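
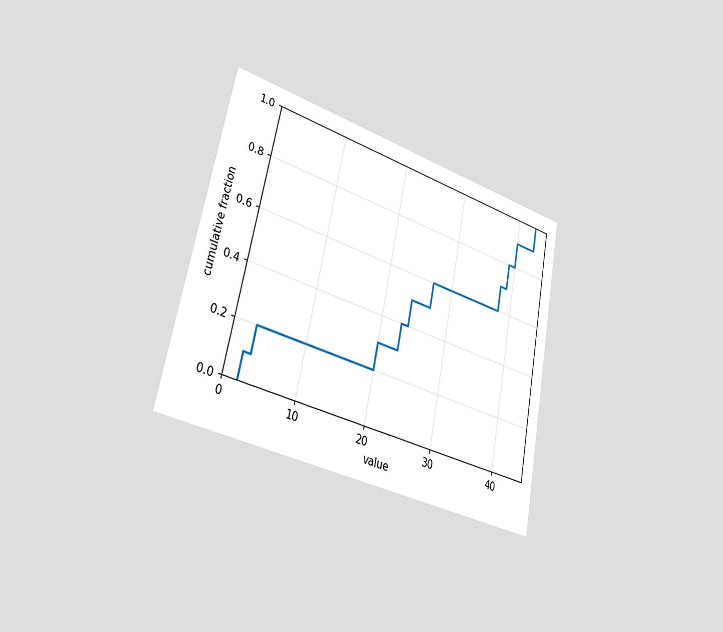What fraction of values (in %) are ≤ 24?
50%

The chart is tilted about 11° clockwise and viewed slightly from the left. At x=24 the ECDF step is at 50%.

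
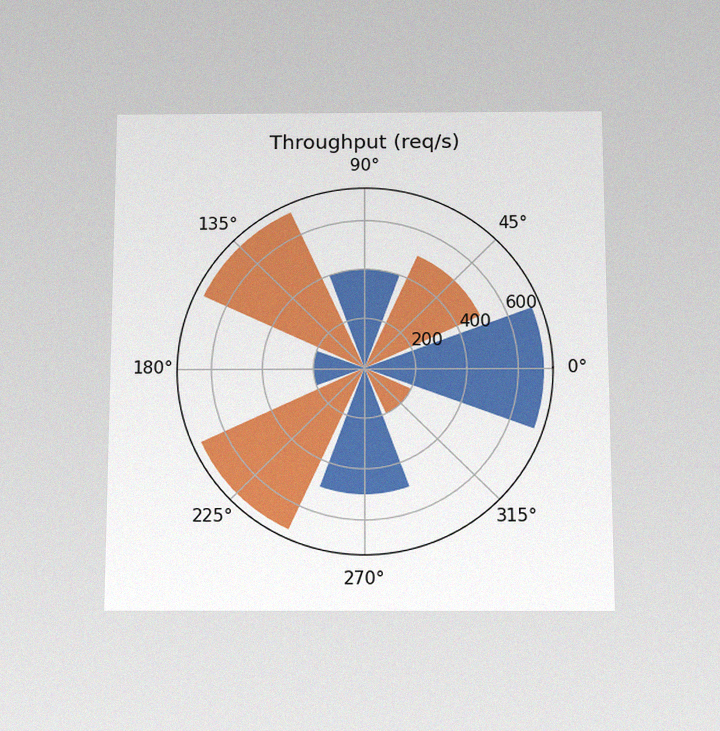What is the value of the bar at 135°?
The chart is viewed slightly from below, with some photo noise. The bar at 135° reaches 700req/s on the radial axis.

700req/s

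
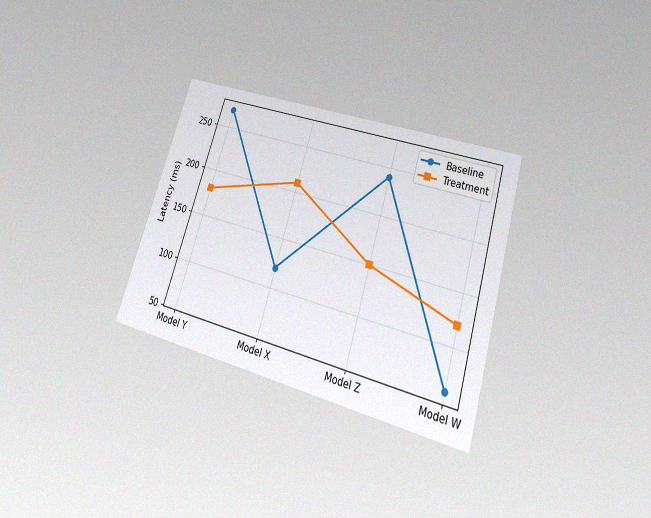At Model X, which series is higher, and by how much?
Treatment, by 90ms

The chart is tilted about 17° clockwise and viewed slightly from below, with some photo noise. At Model X, Treatment sits above the other line by 90ms.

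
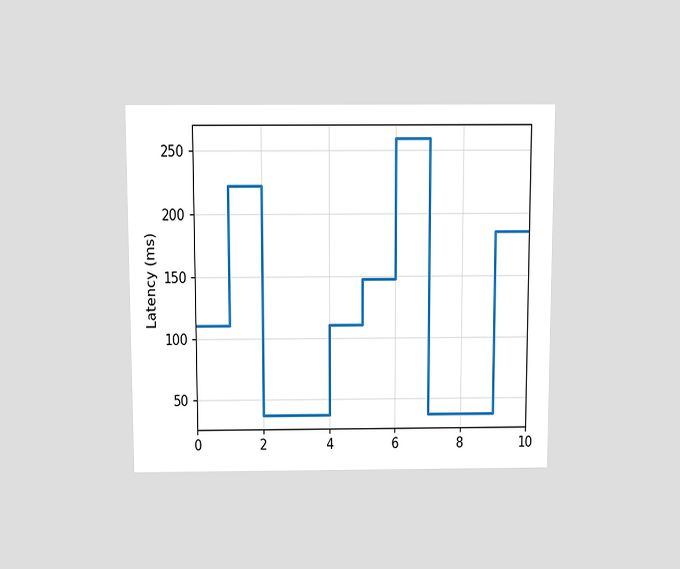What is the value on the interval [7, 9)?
37ms

The chart is viewed slightly from above. On [7, 9) the step sits at 37ms.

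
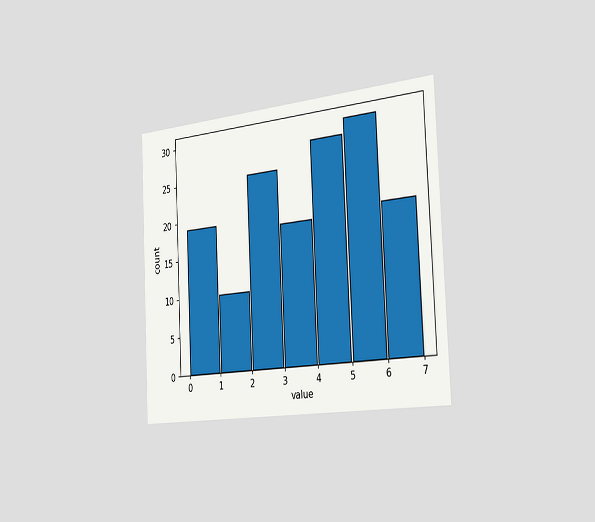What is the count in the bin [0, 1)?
19

The chart is tilted about 3° counter-clockwise and viewed slightly from the right. The [0, 1) bin has height 19.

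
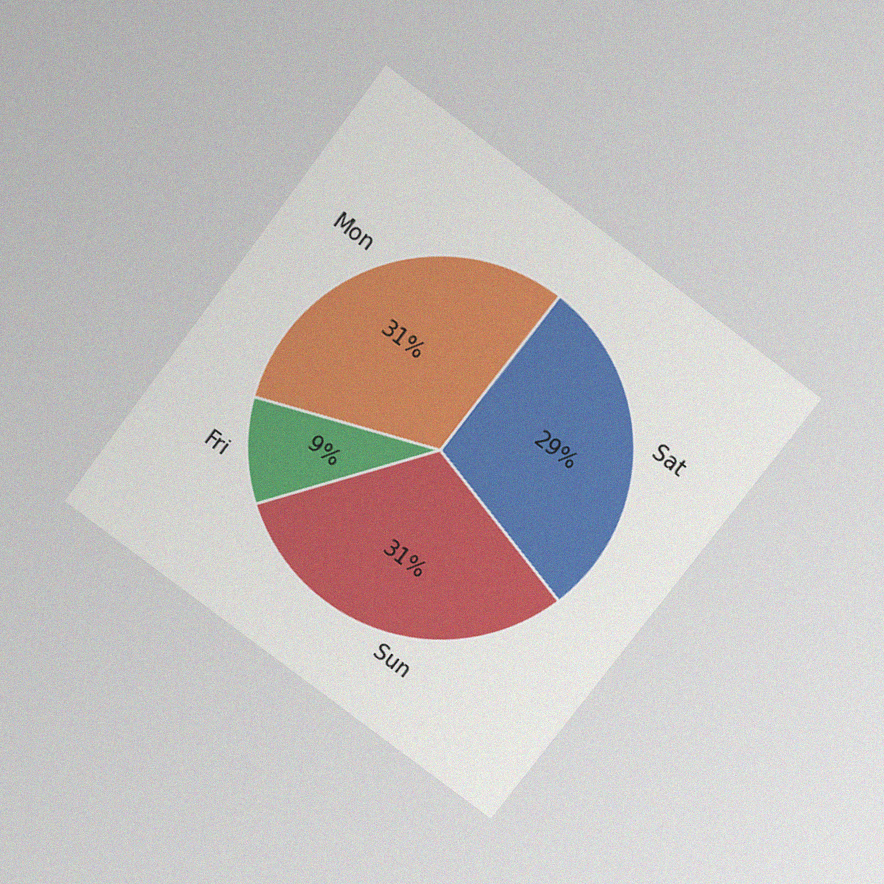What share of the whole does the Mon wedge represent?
31%

The chart is tilted about 37° clockwise and viewed slightly from above, with some photo noise. The Mon slice takes up 31% of the pie.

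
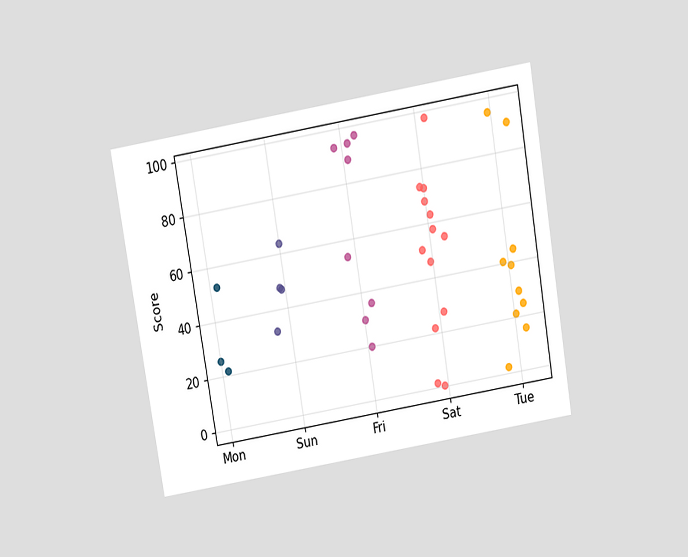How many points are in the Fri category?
The chart is tilted about 9° counter-clockwise and viewed slightly from above. Counting the markers in the Fri column gives 8.

8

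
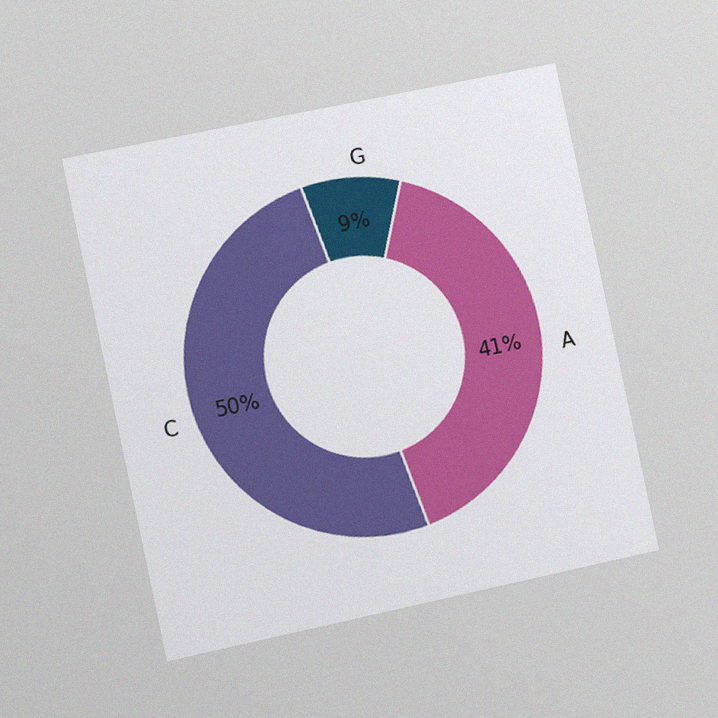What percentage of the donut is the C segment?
The chart is tilted about 12° counter-clockwise and viewed slightly from the left, with some photo noise. The C segment takes up 50% of the ring.

50%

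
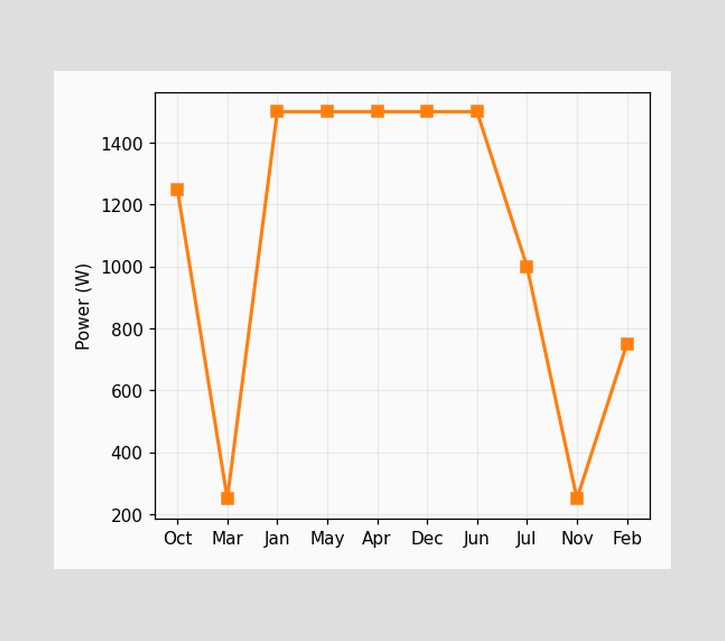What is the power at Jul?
At Jul, the line is at 1000W.

1000W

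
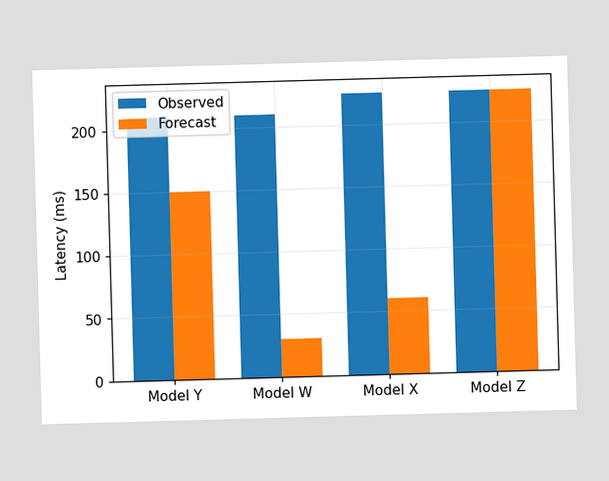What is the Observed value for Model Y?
210ms

The Observed bar at Model Y reaches 210ms on the y-axis.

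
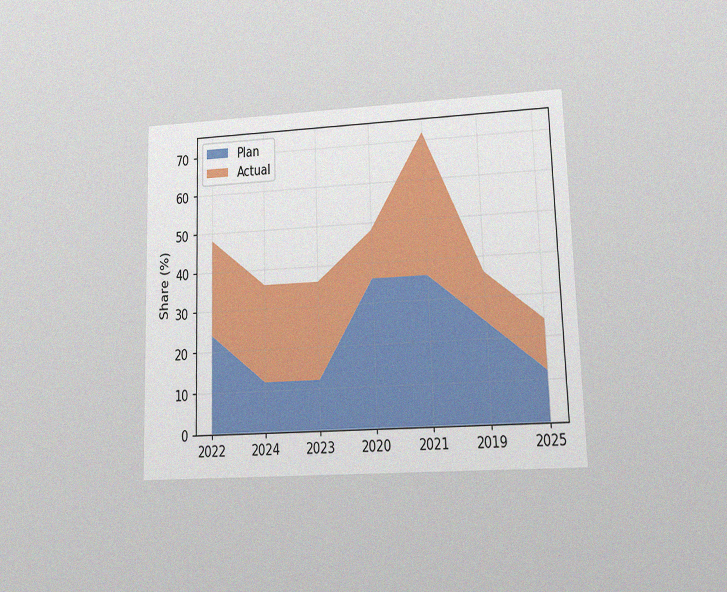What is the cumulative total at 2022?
48%

The chart is viewed at a slight angle, with some photo noise. The stacked total at 2022 reaches 48%.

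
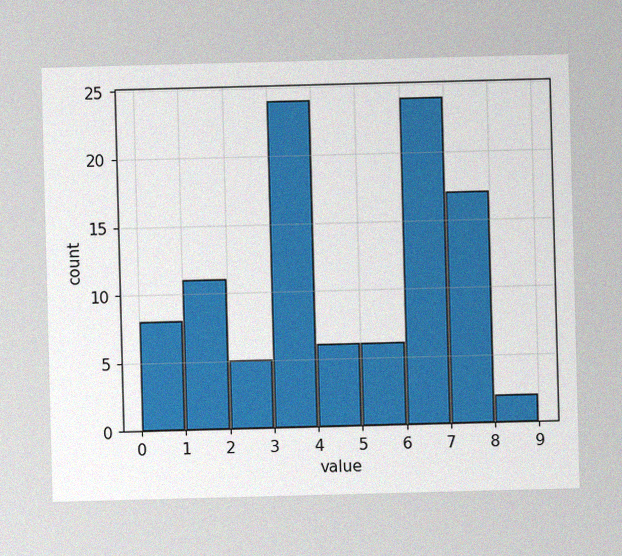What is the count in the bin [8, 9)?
The image has some photo noise and uneven lighting. The [8, 9) bin has height 2.

2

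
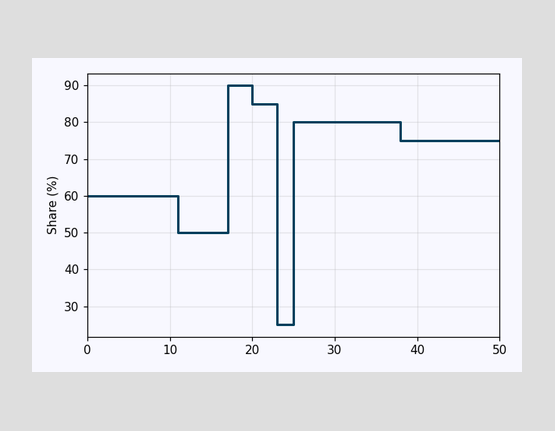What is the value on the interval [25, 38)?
On [25, 38) the step sits at 80%.

80%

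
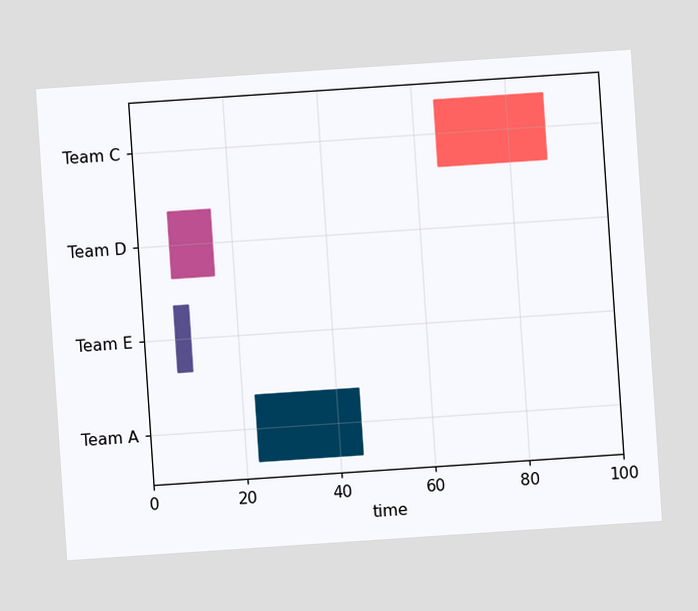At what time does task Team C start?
The chart is tilted about 4° counter-clockwise. The Team C bar begins at t=65.

65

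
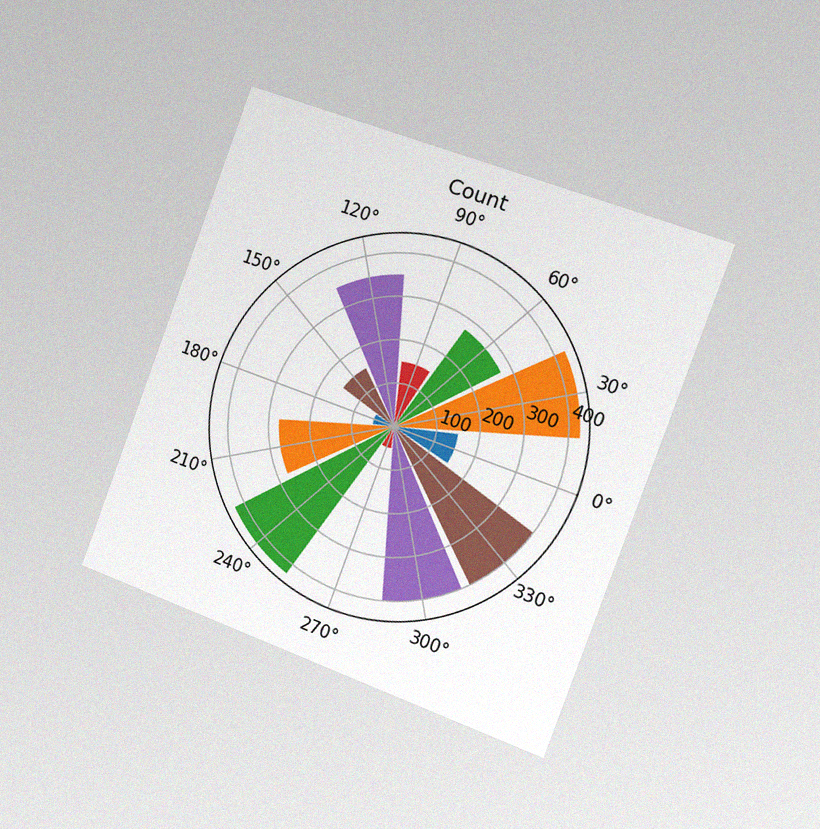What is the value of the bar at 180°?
The chart is tilted about 20° clockwise and viewed slightly from the right, with some photo noise. The bar at 180° reaches 50 on the radial axis.

50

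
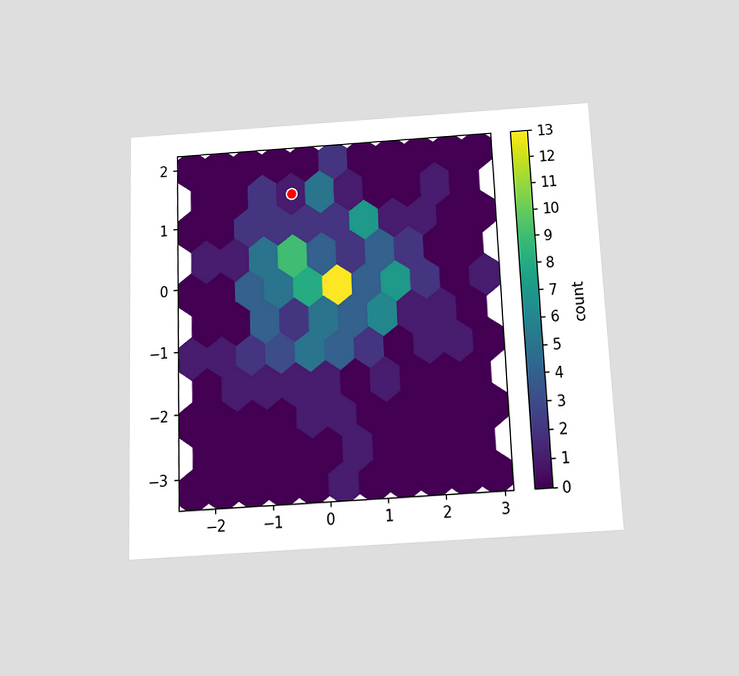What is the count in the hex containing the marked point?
The chart is tilted about 2° counter-clockwise and viewed slightly from below. The marked hex reads 1 on the colorbar.

1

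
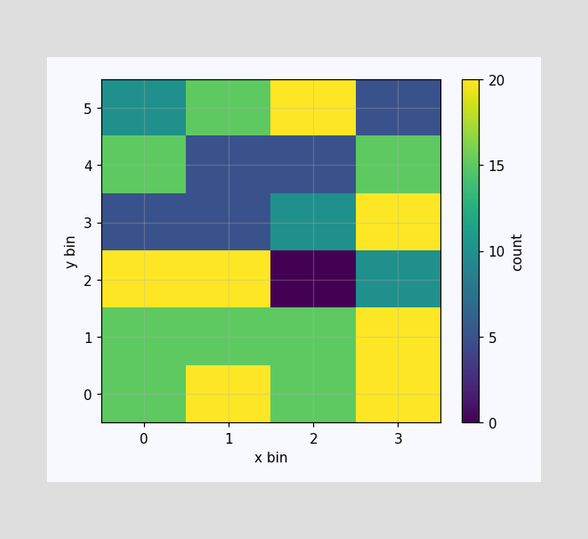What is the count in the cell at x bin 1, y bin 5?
Matching the cell (1, 5) against the colorbar gives 15.

15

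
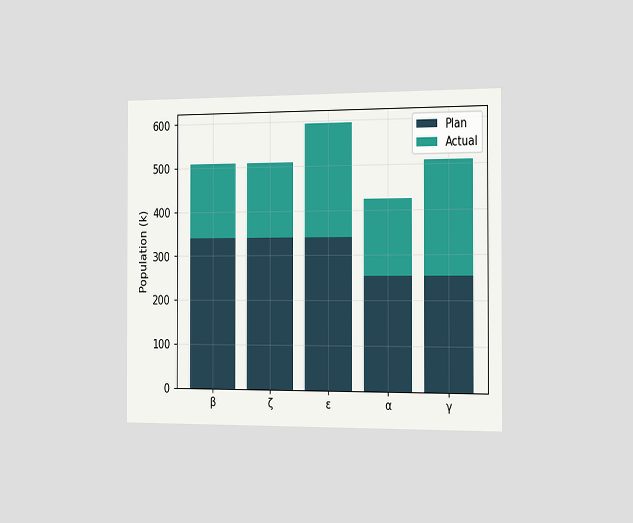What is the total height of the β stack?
The chart is viewed slightly from the right. The β stack's top reaches 510k on the y-axis.

510k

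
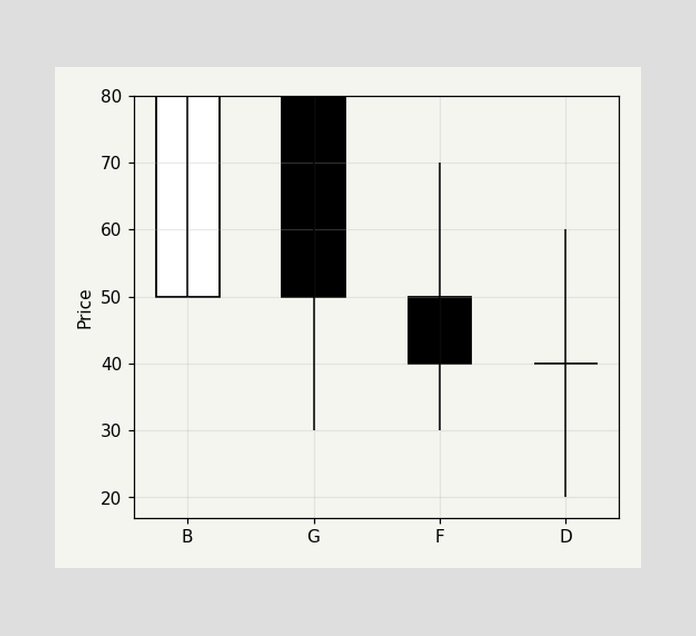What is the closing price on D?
The D candle closes at 40.

40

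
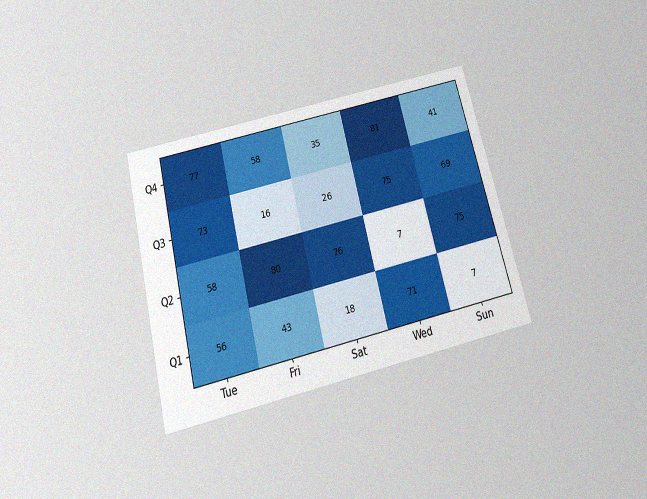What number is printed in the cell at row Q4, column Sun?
41

The chart is tilted about 14° counter-clockwise and viewed slightly from below, with some photo noise. The (Q4, Sun) cell reads 41.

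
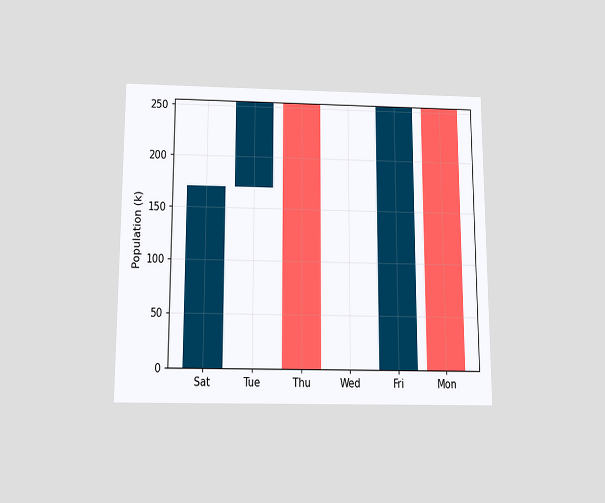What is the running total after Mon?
The chart is viewed slightly from below. After Mon the running total reaches 0k.

0k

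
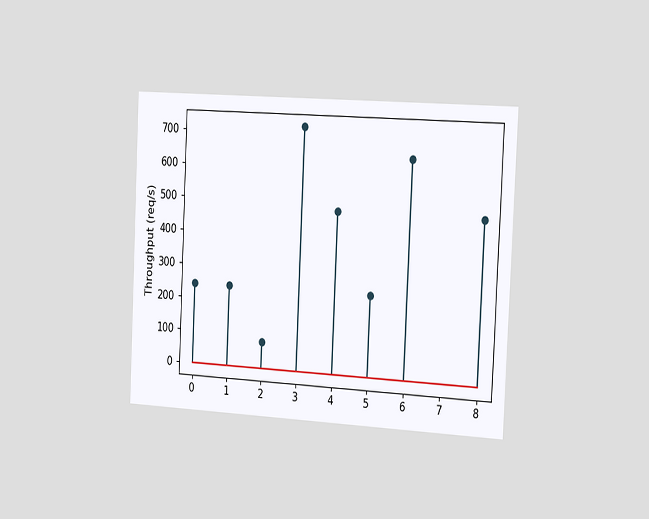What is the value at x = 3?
720req/s

The chart is tilted about 3° clockwise and viewed slightly from the right. The stem at x=3 reaches 720req/s.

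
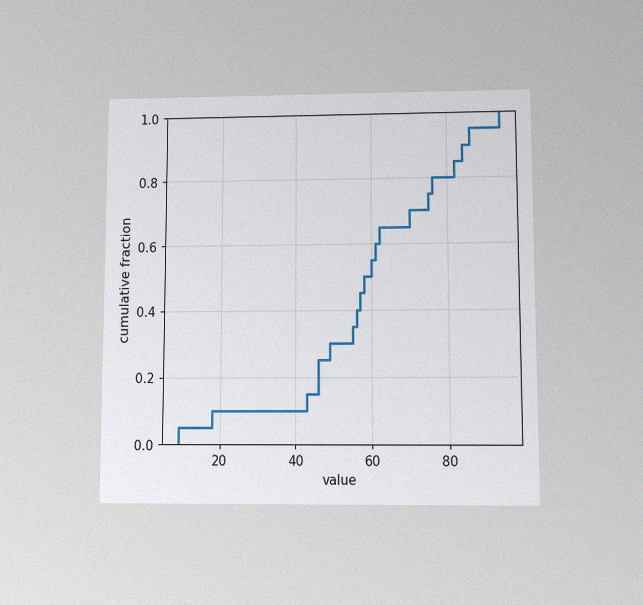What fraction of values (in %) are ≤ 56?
40%

The chart is viewed at a slight angle, with some photo noise. At x=56 the ECDF step is at 40%.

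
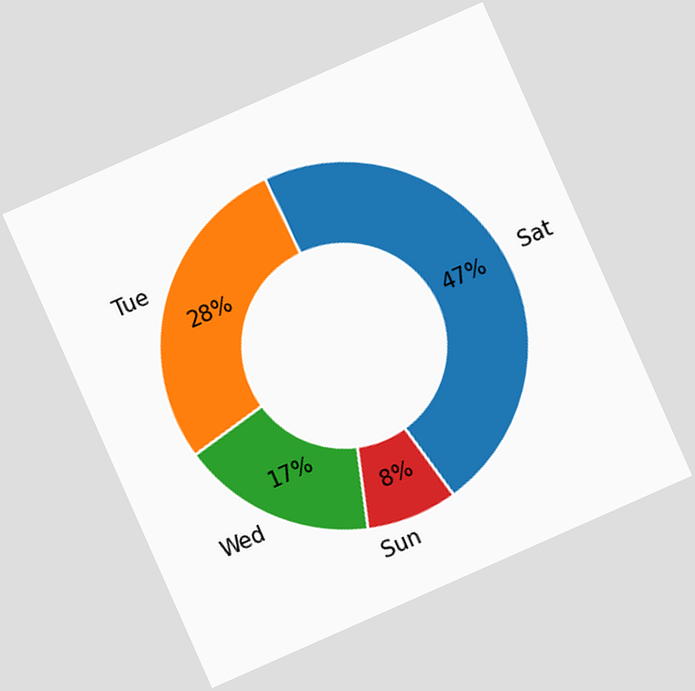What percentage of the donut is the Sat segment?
The chart is tilted about 24° counter-clockwise. The Sat segment takes up 47% of the ring.

47%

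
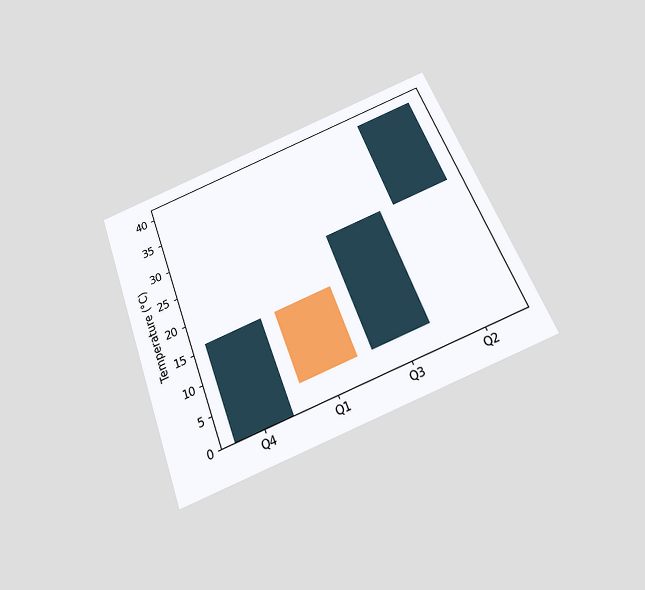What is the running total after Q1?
The chart is tilted about 21° counter-clockwise and viewed slightly from below. After Q1 the running total reaches 4°C.

4°C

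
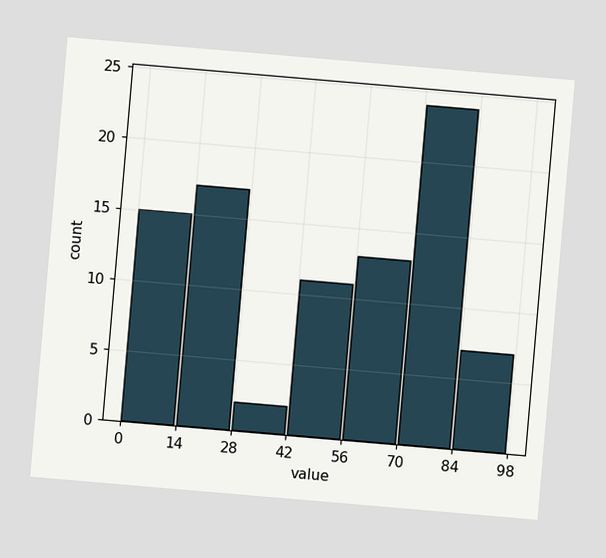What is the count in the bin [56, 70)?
The chart is tilted about 5° clockwise. The [56, 70) bin has height 13.

13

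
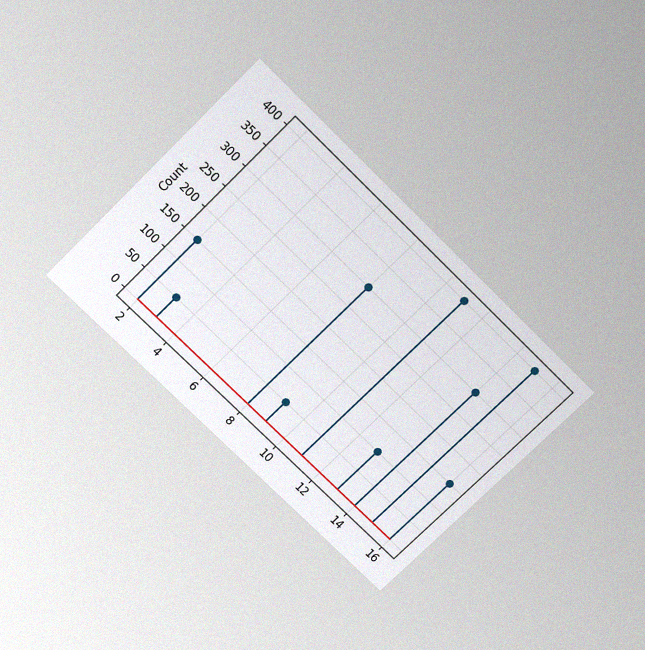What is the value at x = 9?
50

The chart is tilted about 45° clockwise and viewed slightly from above, with some photo noise. The stem at x=9 reaches 50.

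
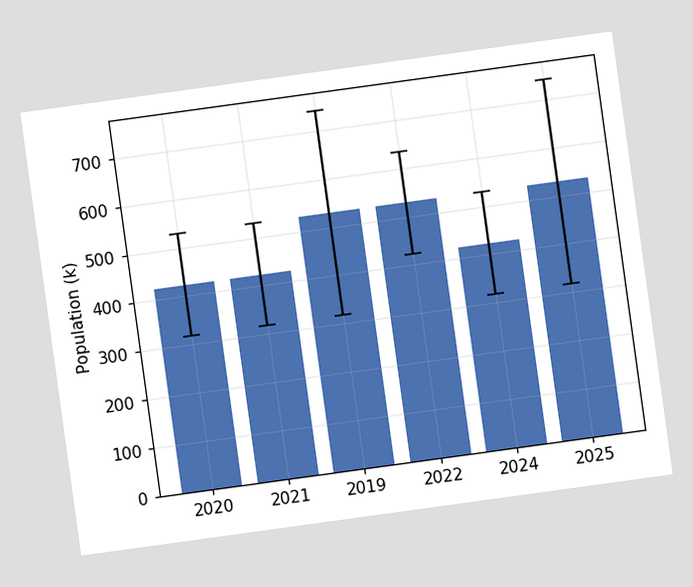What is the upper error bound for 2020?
530k

The chart is tilted about 8° counter-clockwise. The 2020 bar's upper whisker reaches 530k.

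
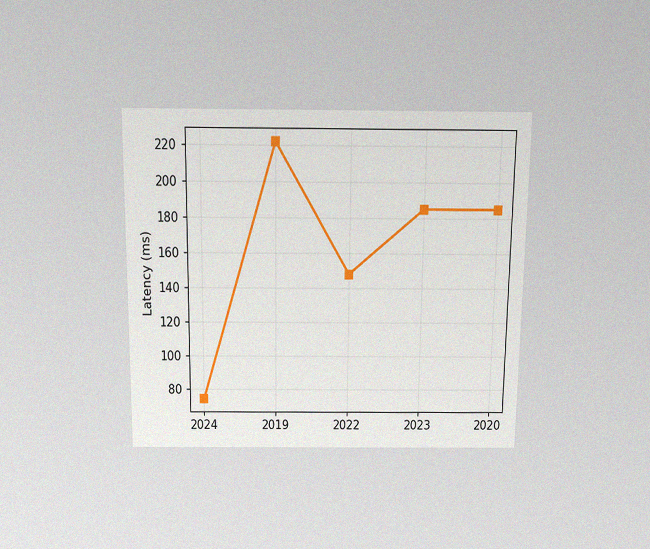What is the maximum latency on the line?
The chart is viewed slightly from above, with some photo noise. The highest point is at 2019, and reading across to the y-axis gives 222ms.

222ms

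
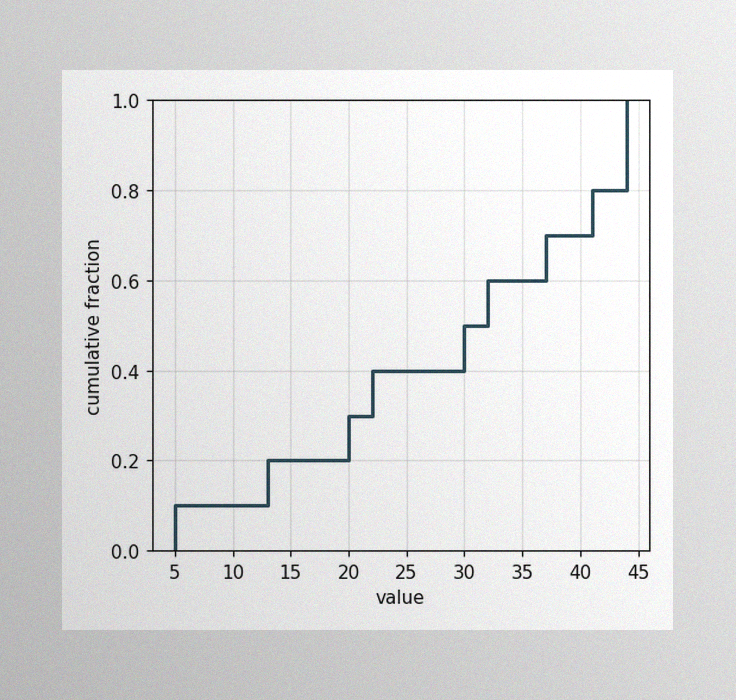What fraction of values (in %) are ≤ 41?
80%

The image has some photo noise and uneven lighting. At x=41 the ECDF step is at 80%.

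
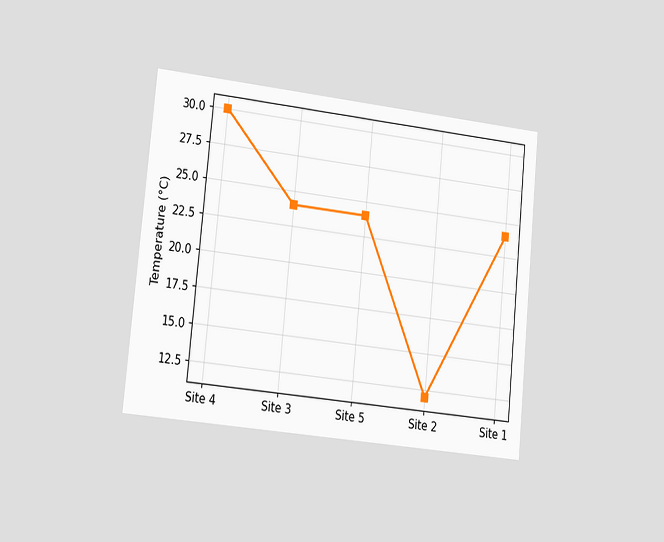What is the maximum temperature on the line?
30°C

The chart is tilted about 6° clockwise and viewed slightly from the left. The highest point is at Site 4, and reading across to the y-axis gives 30°C.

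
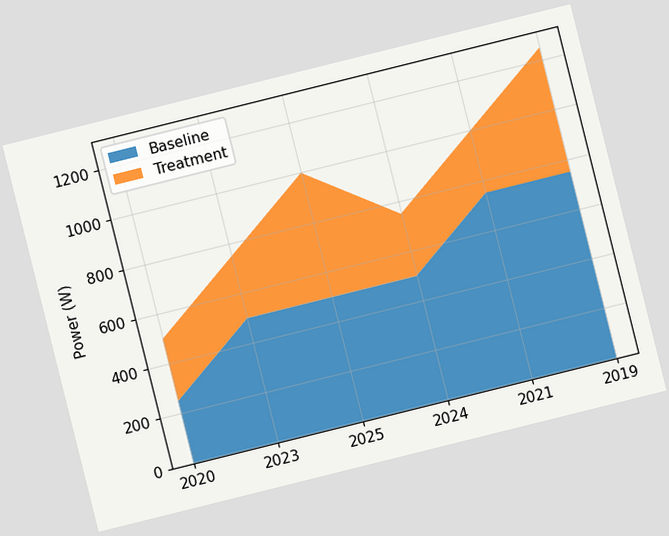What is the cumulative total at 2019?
The chart is tilted about 14° counter-clockwise. The stacked total at 2019 reaches 1250W.

1250W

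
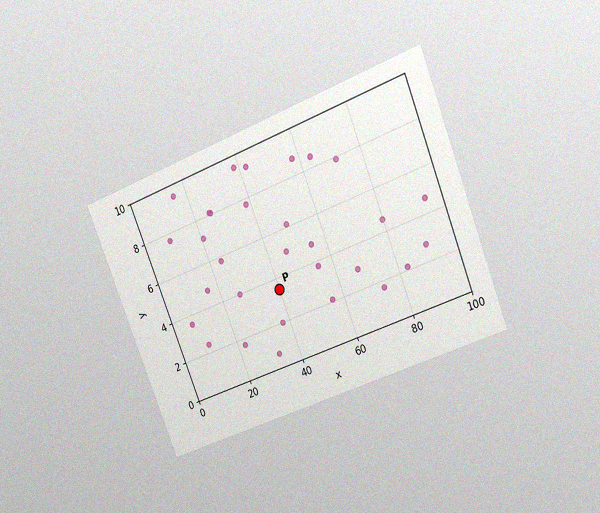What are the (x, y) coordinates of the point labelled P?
The chart is tilted about 21° counter-clockwise and viewed at a slight angle, with some photo noise. Following the gridlines from P to each axis, P sits at (40, 3.5).

(40, 3.5)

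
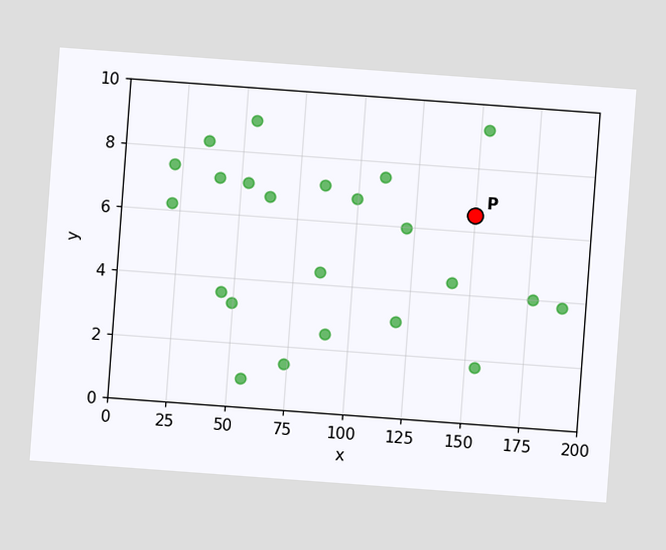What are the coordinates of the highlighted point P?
(150, 6.5)

The chart is tilted about 4° clockwise. Following the gridlines from P to each axis, P sits at (150, 6.5).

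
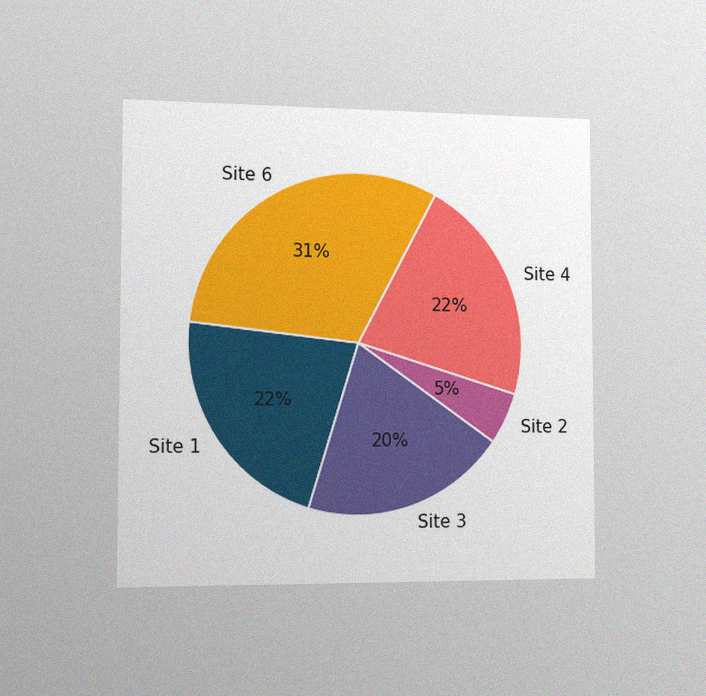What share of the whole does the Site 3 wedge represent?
20%

The chart is viewed slightly from the left, with some photo noise. The Site 3 slice takes up 20% of the pie.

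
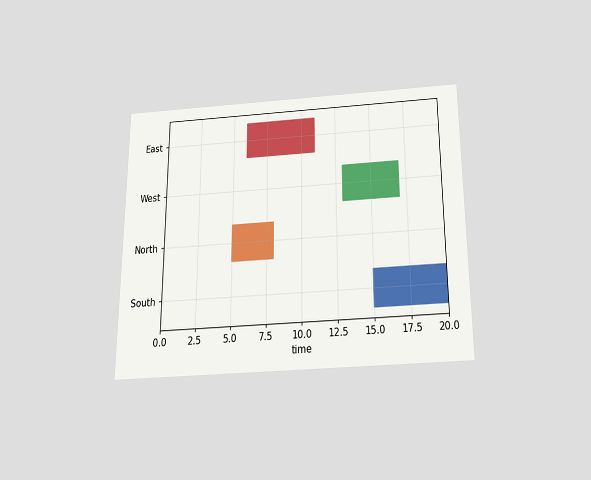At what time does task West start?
13

The chart is viewed slightly from below. The West bar begins at t=13.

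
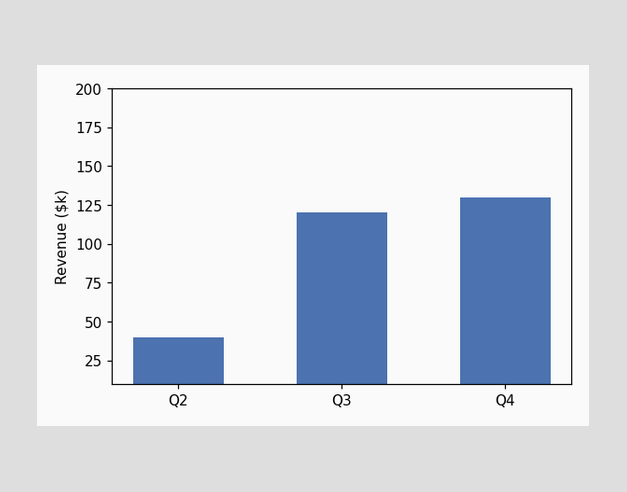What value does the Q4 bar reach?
Reading along the chart's y-axis, the Q4 bar reaches $130k.

$130k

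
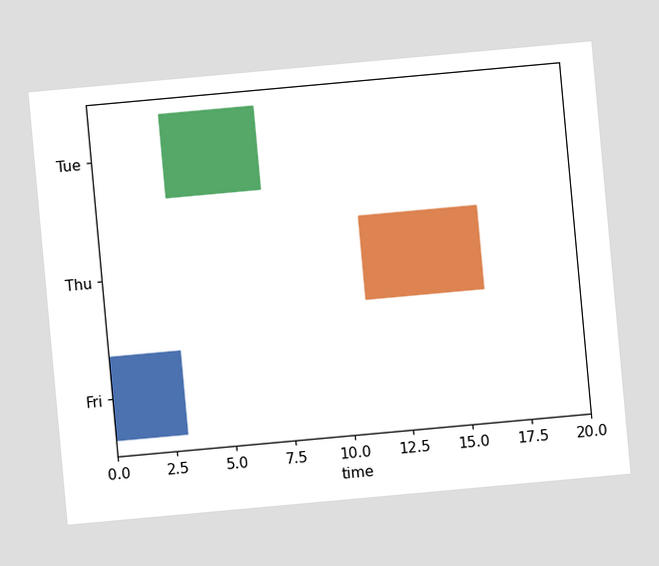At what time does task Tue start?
The chart is tilted about 5° counter-clockwise. The Tue bar begins at t=3.

3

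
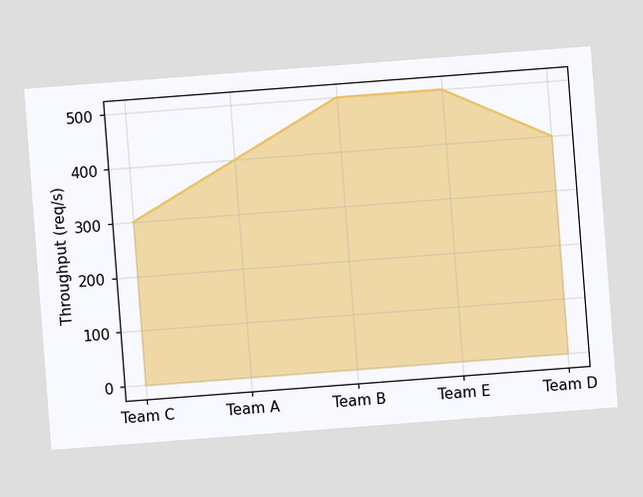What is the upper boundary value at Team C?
The chart is tilted about 4° counter-clockwise. At Team C the upper boundary is at 300req/s.

300req/s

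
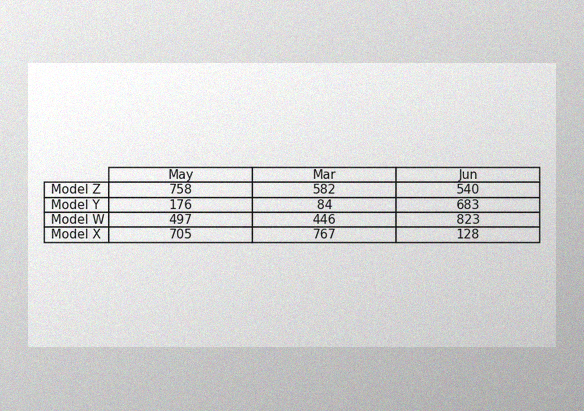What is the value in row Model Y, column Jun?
The image has some photo noise and uneven lighting. The (Model Y, Jun) cell reads 683.

683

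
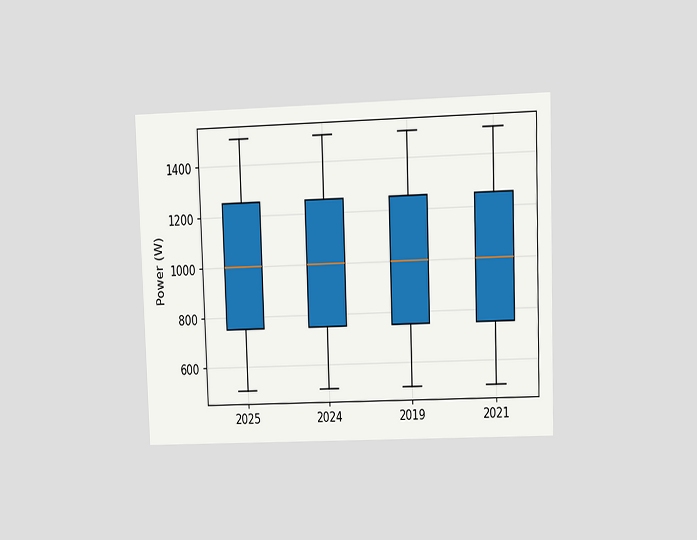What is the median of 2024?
1000W

The chart is tilted about 2° counter-clockwise and viewed at a slight angle. The median line in the 2024 box sits at 1000W.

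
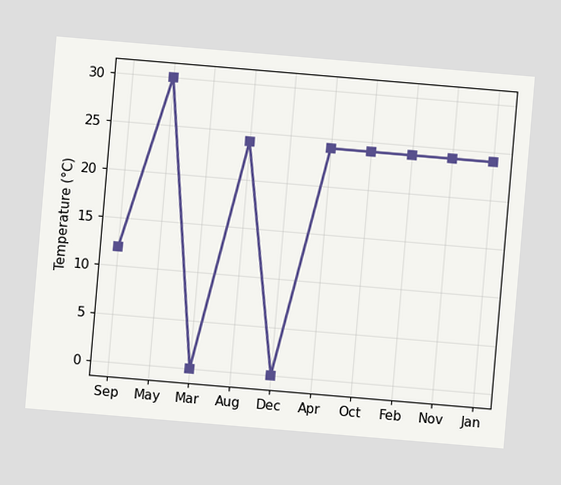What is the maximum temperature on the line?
The chart is tilted about 5° clockwise. The highest point is at May, and reading across to the y-axis gives 30°C.

30°C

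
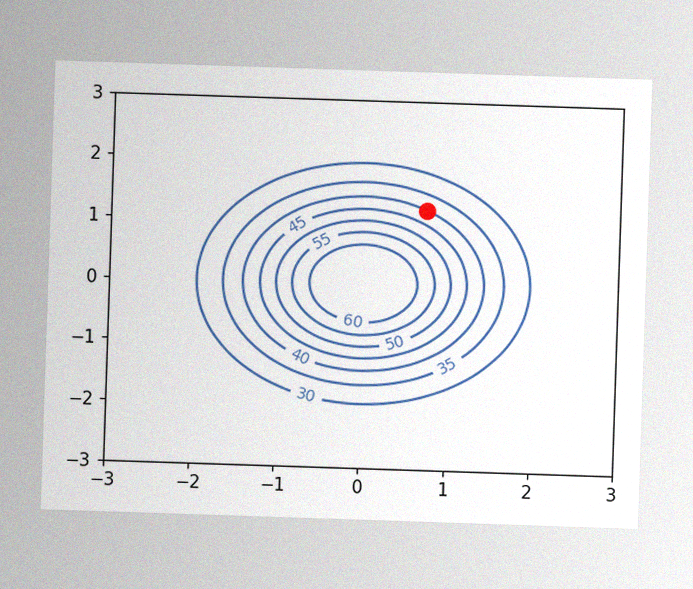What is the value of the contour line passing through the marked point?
The image has some photo noise and uneven lighting. The marked point sits on the contour labelled 40.

40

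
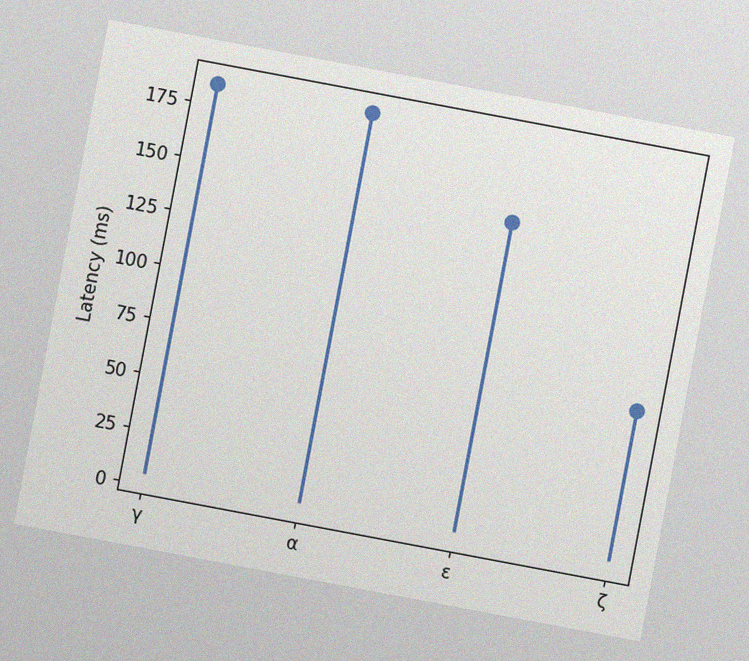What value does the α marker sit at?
The chart is tilted about 11° clockwise, with some photo noise. The α marker sits at 185ms.

185ms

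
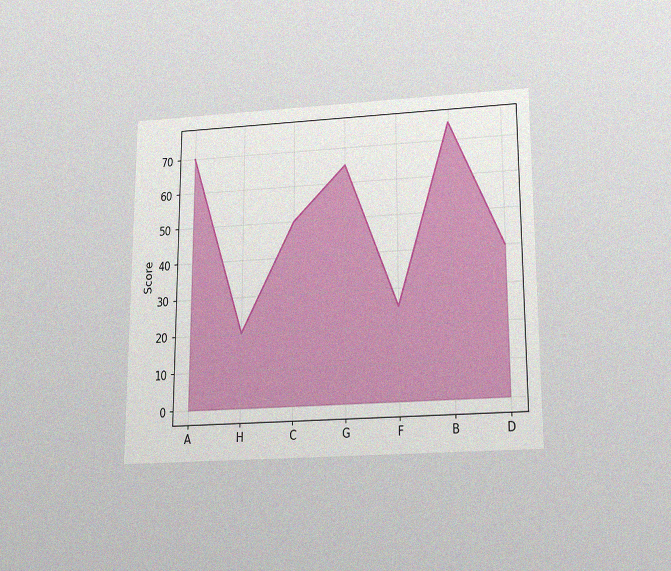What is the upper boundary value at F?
The chart is viewed slightly from below, with some photo noise. At F the upper boundary is at 25.

25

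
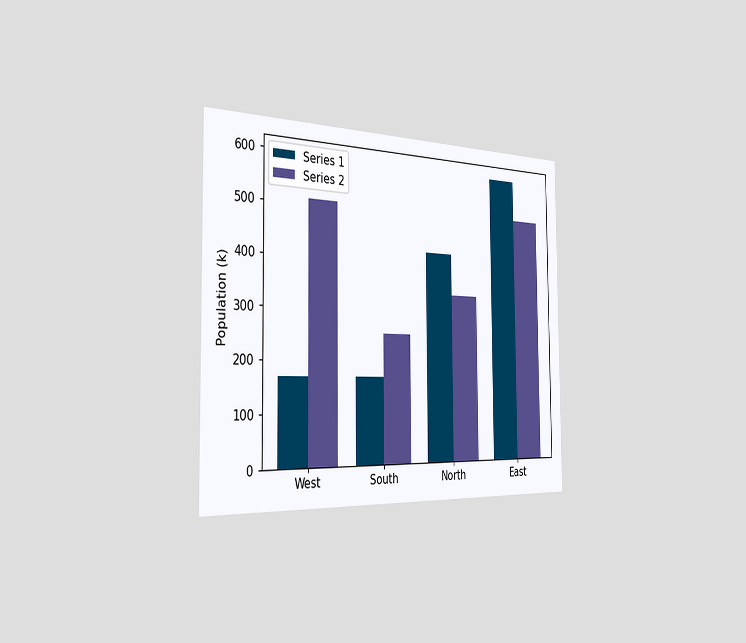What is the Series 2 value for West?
The chart is viewed slightly from the left. The Series 2 bar at West reaches 510k on the y-axis.

510k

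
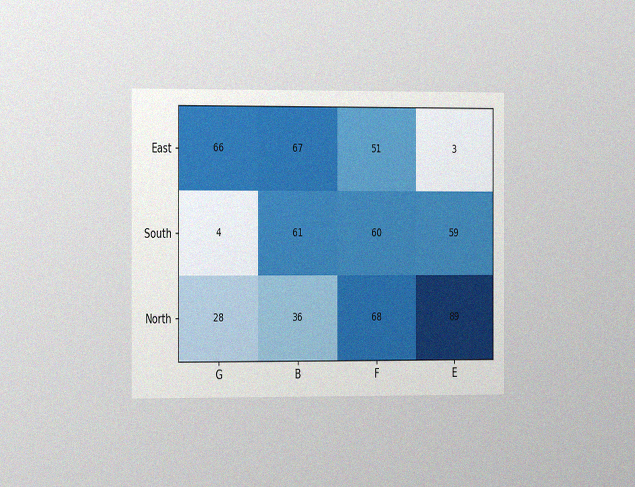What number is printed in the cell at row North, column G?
28

The chart is viewed slightly from the left, with some photo noise. The (North, G) cell reads 28.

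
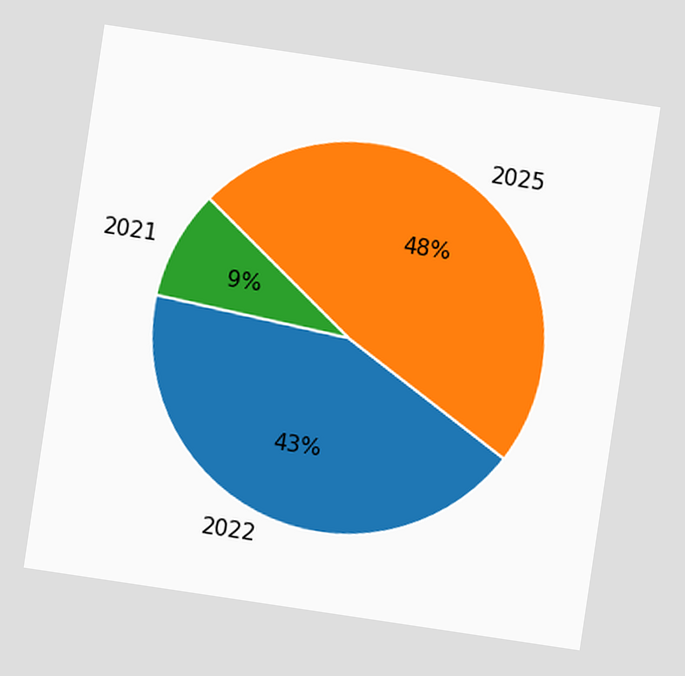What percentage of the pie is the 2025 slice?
The chart is tilted about 8° clockwise. The 2025 slice takes up 48% of the pie.

48%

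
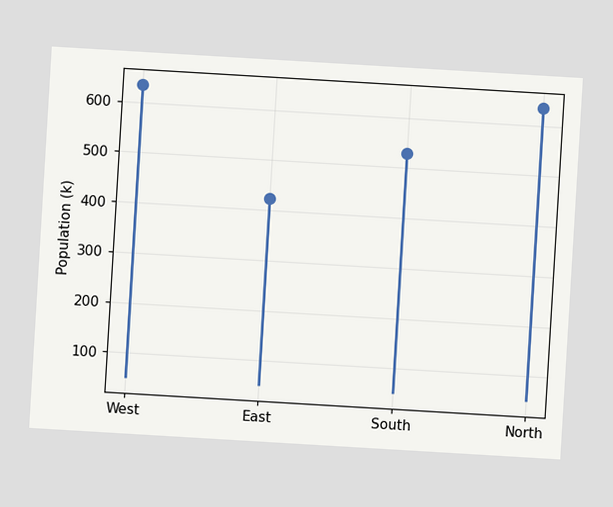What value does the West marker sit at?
636k

The chart is tilted about 3° clockwise. The West marker sits at 636k.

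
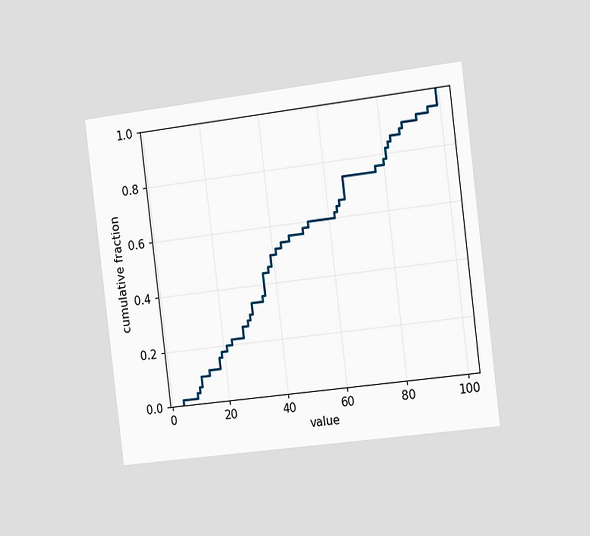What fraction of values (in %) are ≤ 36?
The chart is tilted about 7° counter-clockwise and viewed slightly from the right. At x=36 the ECDF step is at 44%.

44%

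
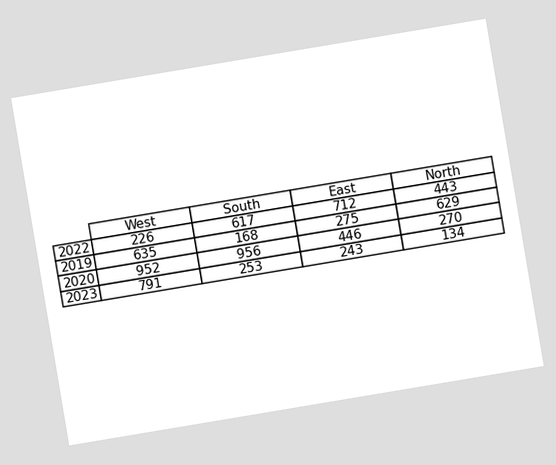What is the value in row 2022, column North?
The chart is tilted about 10° counter-clockwise. The (2022, North) cell reads 443.

443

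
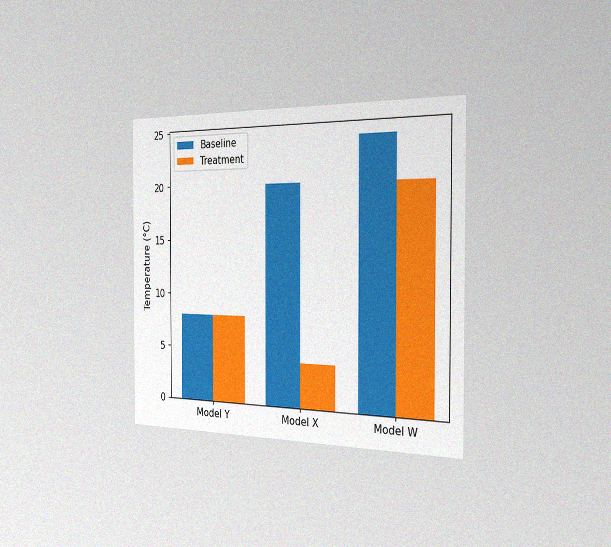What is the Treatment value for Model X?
4°C

The chart is viewed slightly from the right, with some photo noise. The Treatment bar at Model X reaches 4°C on the y-axis.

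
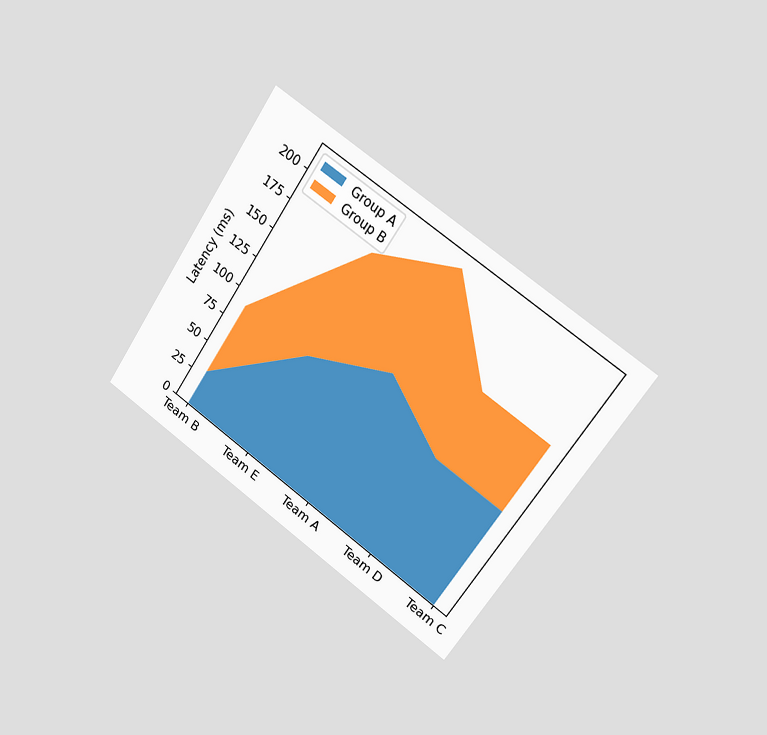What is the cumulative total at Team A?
The chart is tilted about 34° clockwise and viewed slightly from the right. The stacked total at Team A reaches 210ms.

210ms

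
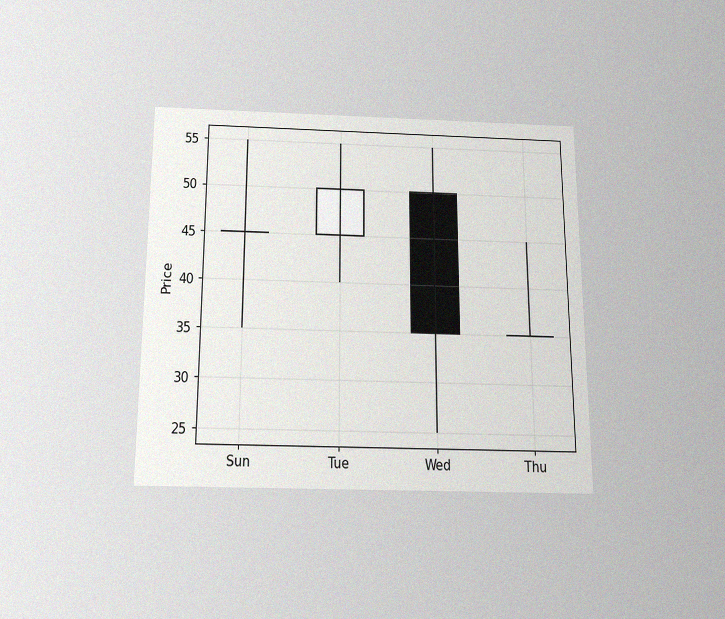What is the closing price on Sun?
The chart is viewed slightly from below, with some photo noise. The Sun candle closes at 45.

45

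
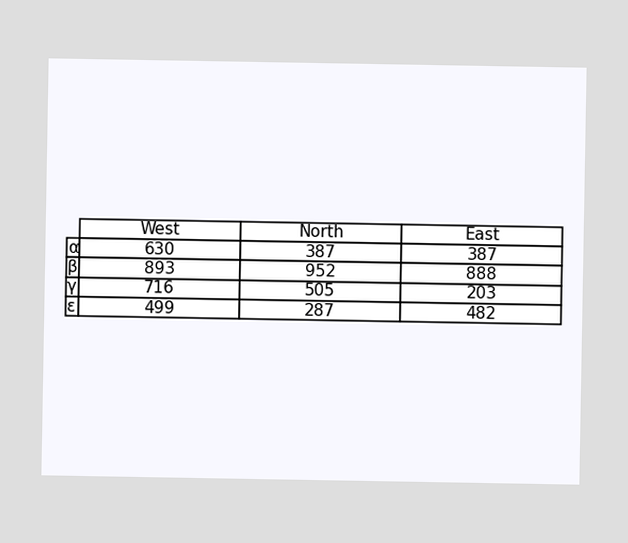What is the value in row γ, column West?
The (γ, West) cell reads 716.

716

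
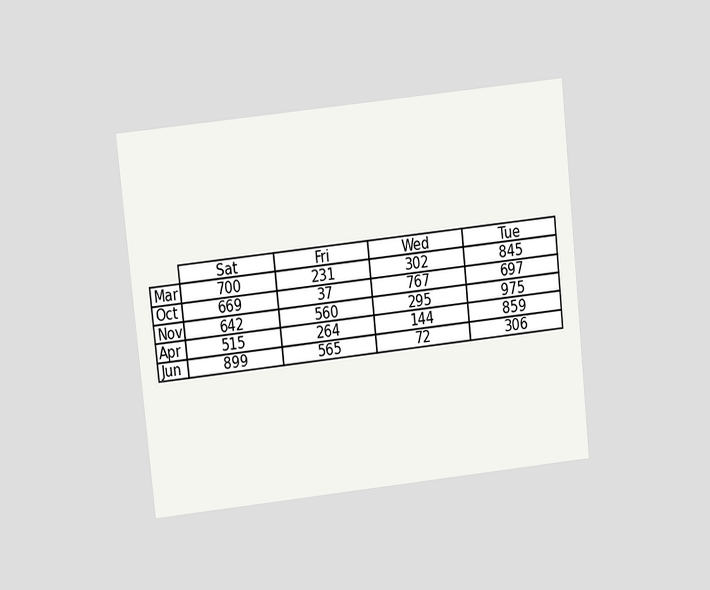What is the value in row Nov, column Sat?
642

The chart is tilted about 6° counter-clockwise and viewed at a slight angle. The (Nov, Sat) cell reads 642.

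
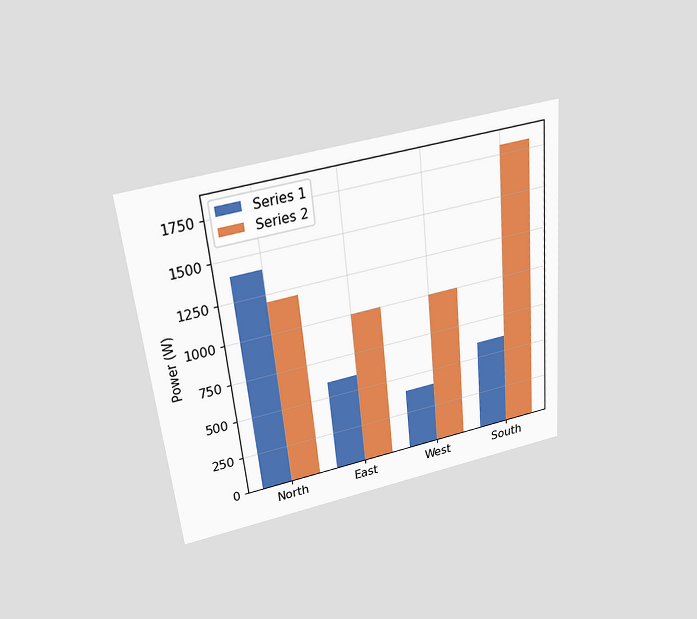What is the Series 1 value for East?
The chart is tilted about 6° counter-clockwise and viewed slightly from above. The Series 1 bar at East reaches 600W on the y-axis.

600W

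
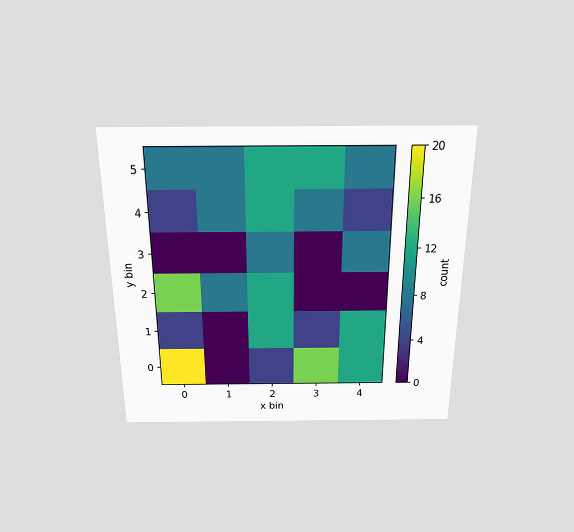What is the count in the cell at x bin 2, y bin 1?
12

The chart is viewed slightly from above. Matching the cell (2, 1) against the colorbar gives 12.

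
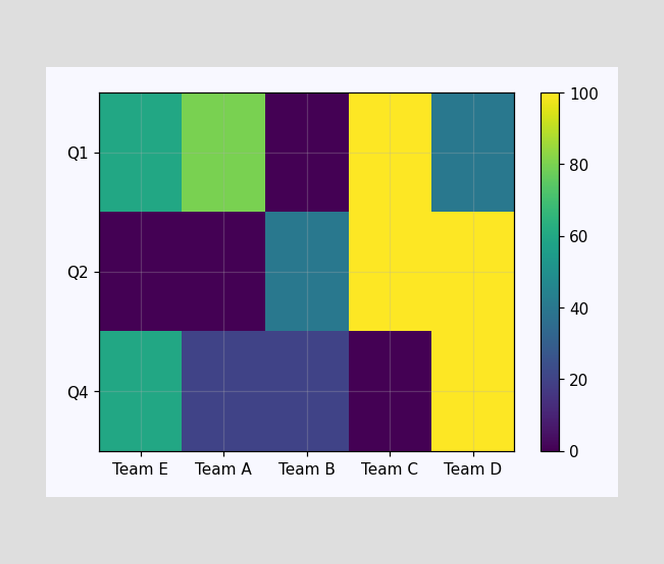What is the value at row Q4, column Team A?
Matching cell (Q4, Team A) against the colorbar gives 20.

20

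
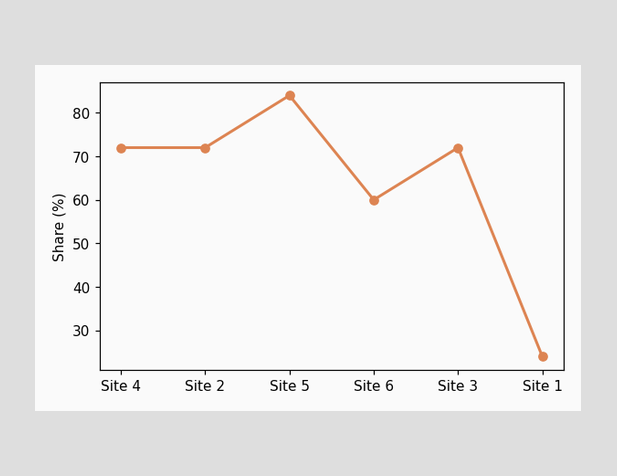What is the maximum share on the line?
The highest point is at Site 5, and reading across to the y-axis gives 84%.

84%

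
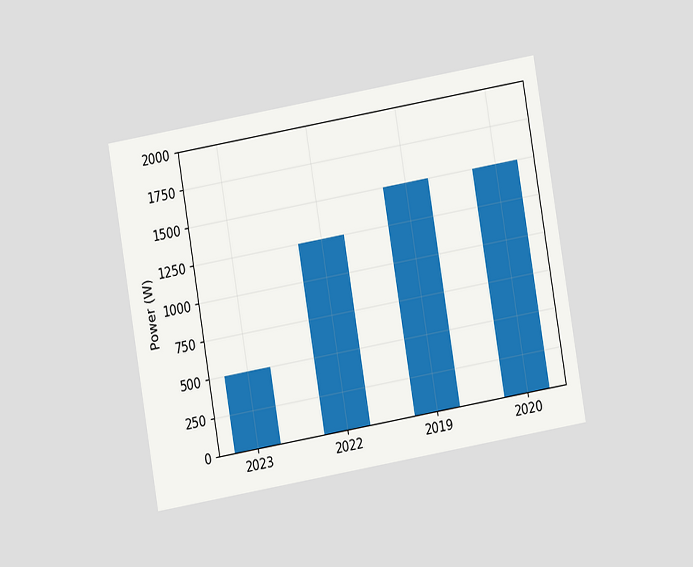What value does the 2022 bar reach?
1250W

The chart is tilted about 10° counter-clockwise and viewed at a slight angle. Reading along the chart's y-axis, the 2022 bar reaches 1250W.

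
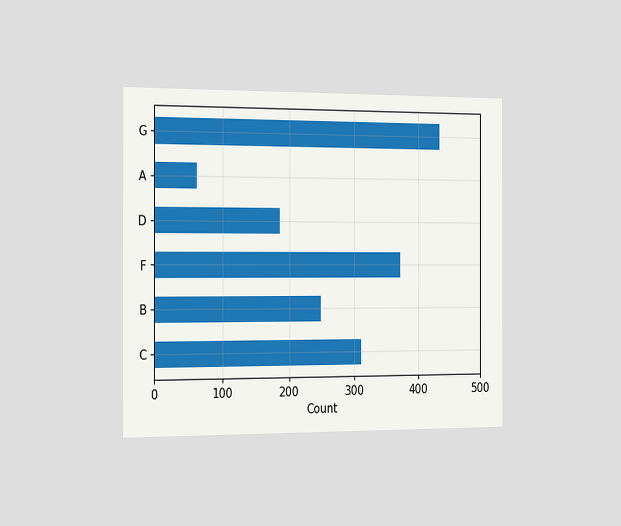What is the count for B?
248

The chart is viewed slightly from the left. Reading along the chart's x-axis, the B bar reaches 248.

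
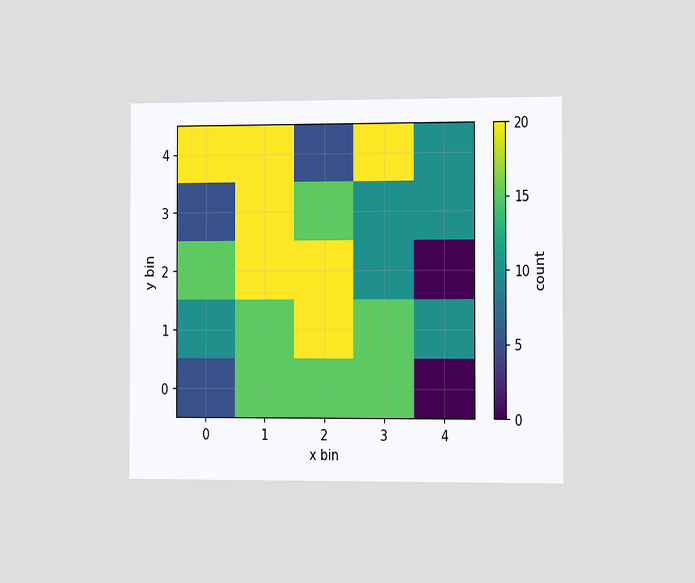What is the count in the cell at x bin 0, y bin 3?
5

The chart is viewed slightly from the right. Matching the cell (0, 3) against the colorbar gives 5.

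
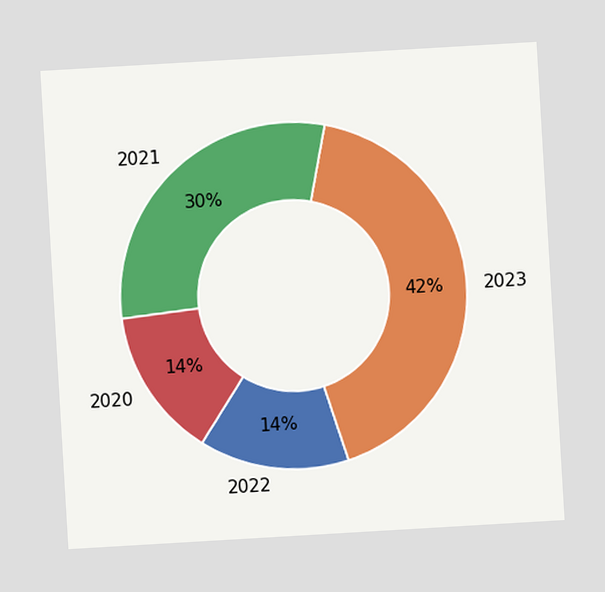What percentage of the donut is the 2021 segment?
The chart is tilted about 3° counter-clockwise. The 2021 segment takes up 30% of the ring.

30%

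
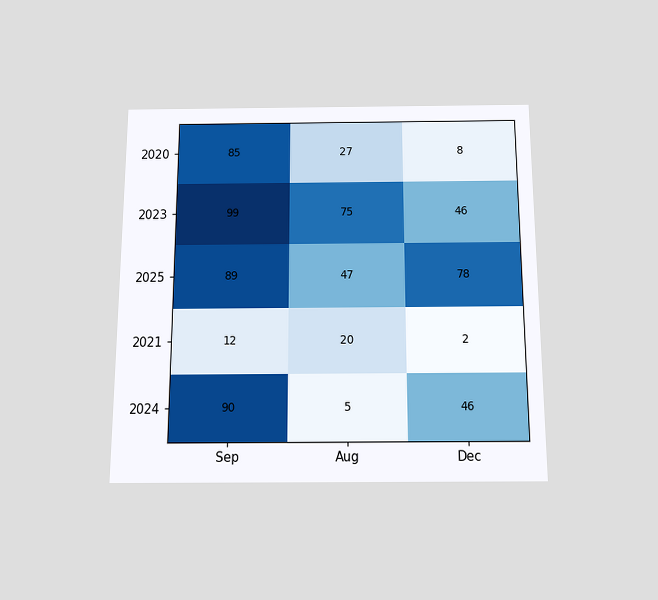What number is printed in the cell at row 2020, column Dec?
8

The chart is viewed slightly from below. The (2020, Dec) cell reads 8.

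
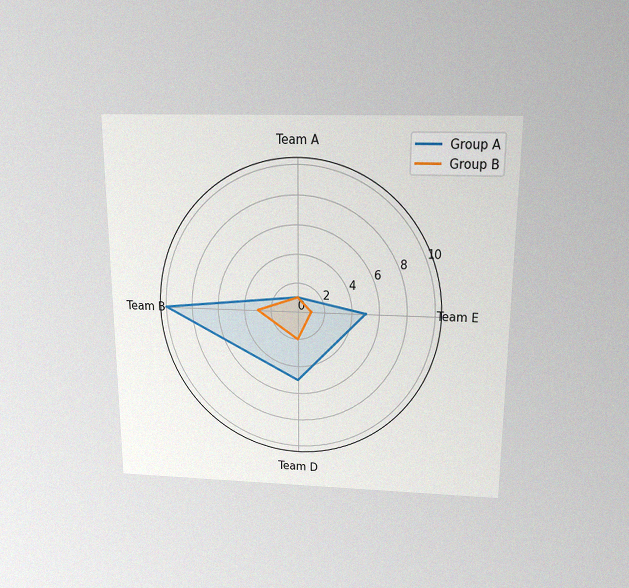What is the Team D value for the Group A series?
5

The chart is viewed slightly from above, with some photo noise. On the Team D axis, Group A reaches 5.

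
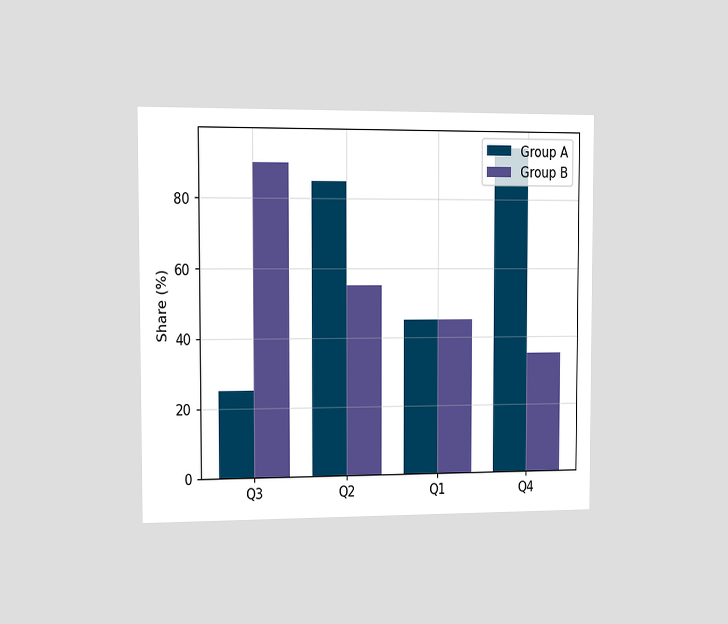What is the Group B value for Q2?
55%

The chart is viewed slightly from the left. The Group B bar at Q2 reaches 55% on the y-axis.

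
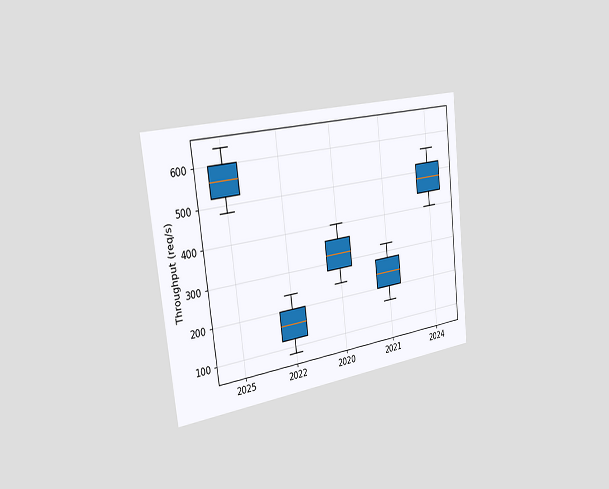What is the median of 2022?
160req/s

The chart is tilted about 7° counter-clockwise and viewed slightly from the left. The median line in the 2022 box sits at 160req/s.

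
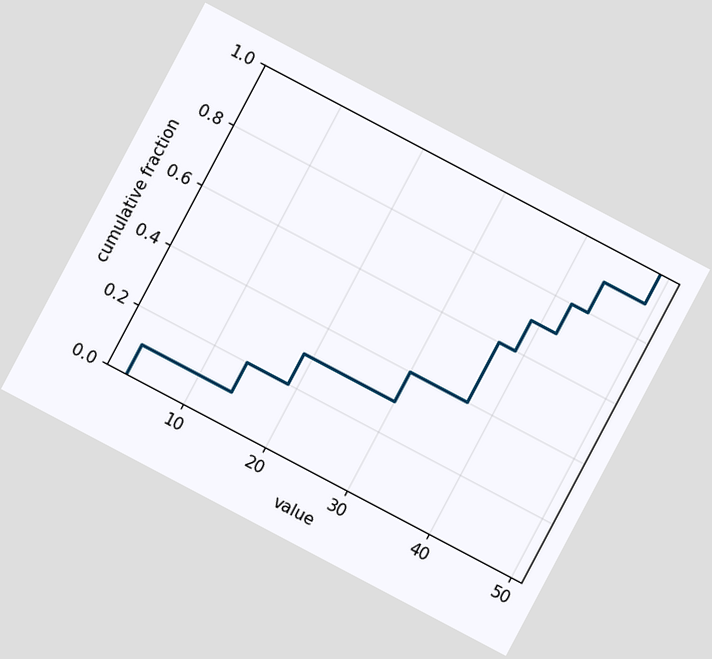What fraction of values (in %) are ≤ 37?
60%

The chart is tilted about 28° clockwise. At x=37 the ECDF step is at 60%.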